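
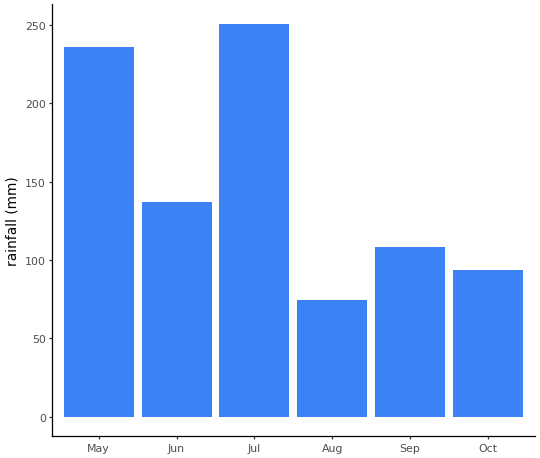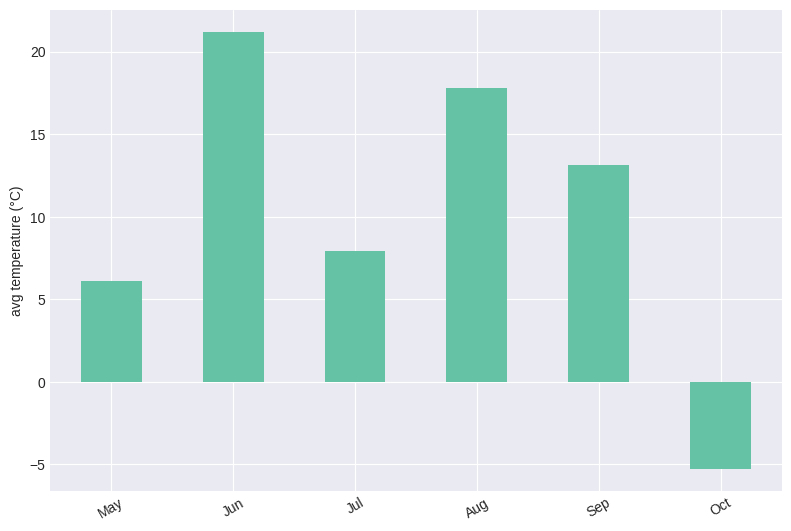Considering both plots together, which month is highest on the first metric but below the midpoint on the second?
Jul

Chart 2 median avg temperature (°C) ≈ 10; below-median months: May, Jul, Oct. Among those, Jul has the highest rainfall (mm) (≈ 250).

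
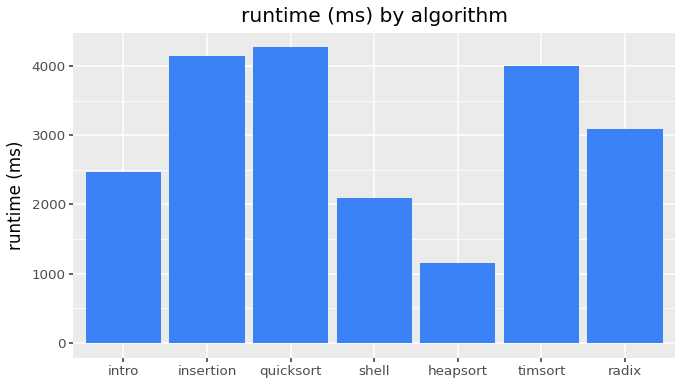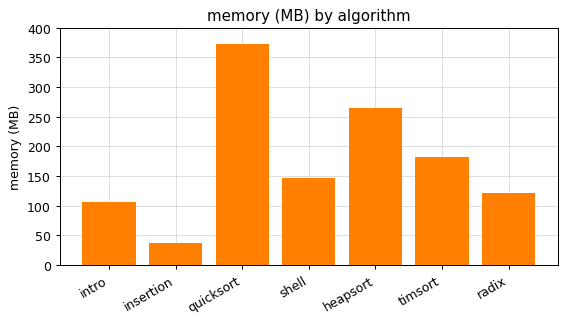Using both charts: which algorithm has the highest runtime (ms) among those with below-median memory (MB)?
Chart 2 median memory (MB) ≈ 150; below-median algorithms: intro, insertion, radix. Among those, insertion has the highest runtime (ms) (≈ 4000).

insertion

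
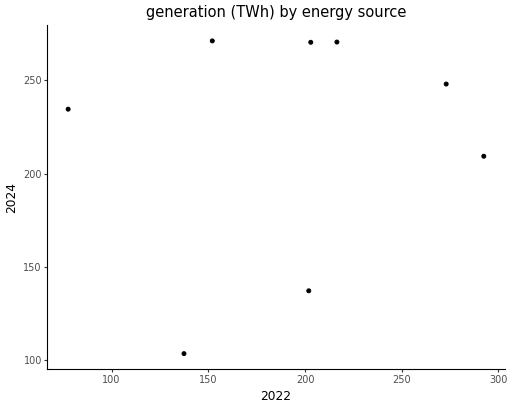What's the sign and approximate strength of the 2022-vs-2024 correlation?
no clear correlation

Points are roughly uncorrelated; weak (|r| ≈ 0.2).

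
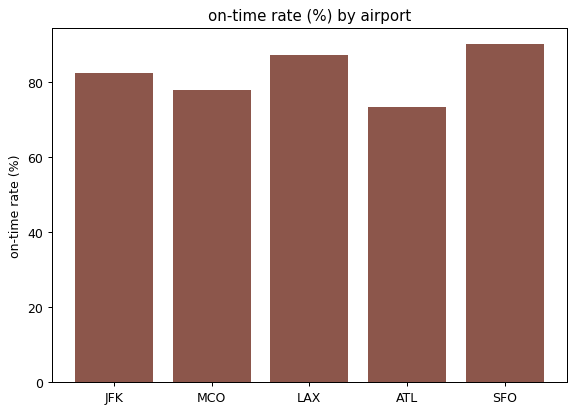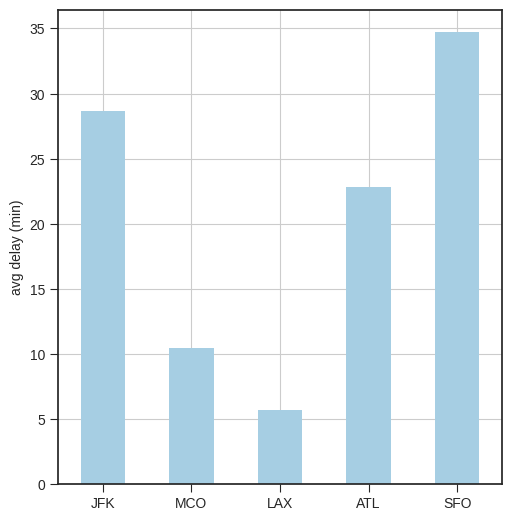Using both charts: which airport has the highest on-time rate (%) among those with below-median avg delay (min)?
Chart 2 median avg delay (min) ≈ 25; below-median airports: MCO, LAX. Among those, LAX has the highest on-time rate (%) (≈ 90).

LAX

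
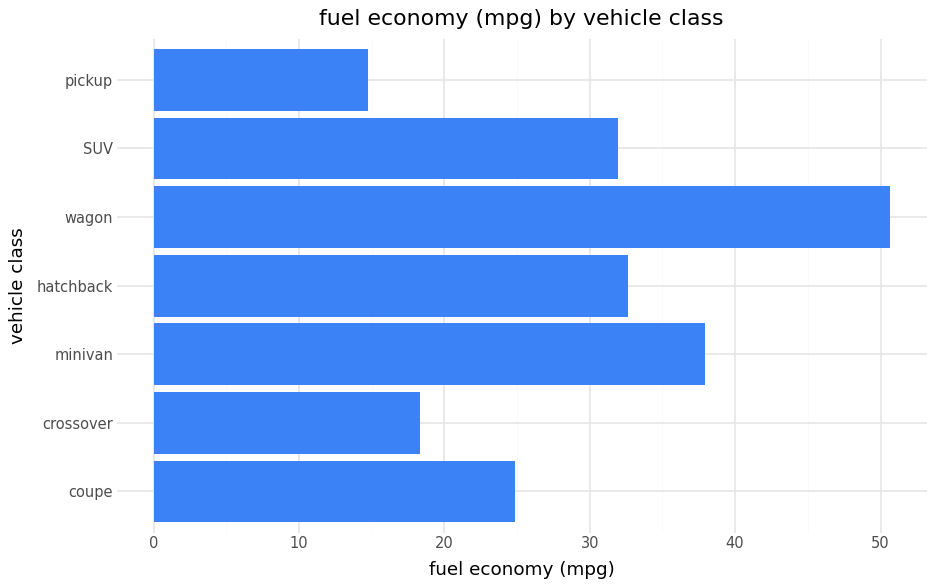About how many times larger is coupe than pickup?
coupe ≈ 25, pickup ≈ 15; 25/15 ≈ 1.67.

≈ 1.67×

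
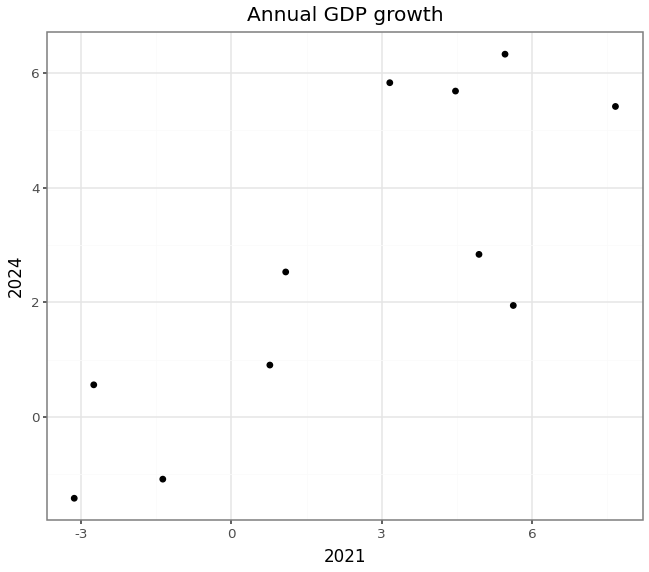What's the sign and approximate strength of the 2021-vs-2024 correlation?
Points are positively correlated; strong (|r| ≈ 0.8).

positive, strong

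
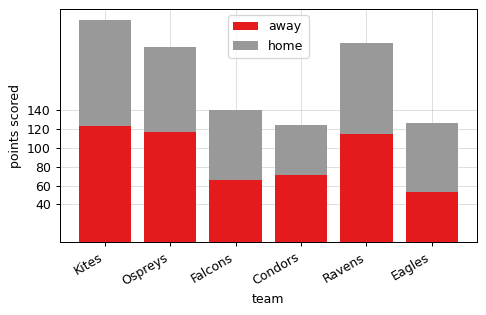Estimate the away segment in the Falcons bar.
≈ 60

away top ≈ 60, bottom ≈ 0; segment ≈ 60.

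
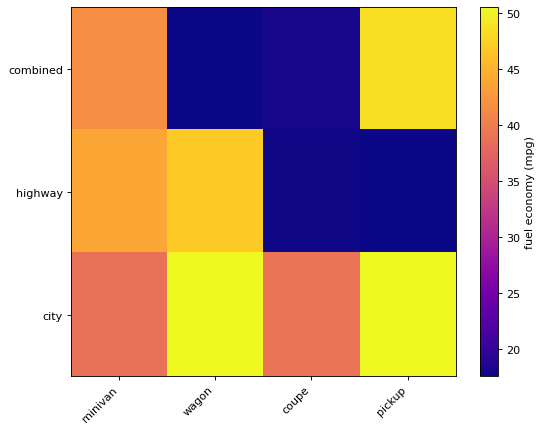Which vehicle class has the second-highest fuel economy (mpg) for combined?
Top 3 for combined: pickup ≈ 50, minivan ≈ 40, coupe ≈ 20.

minivan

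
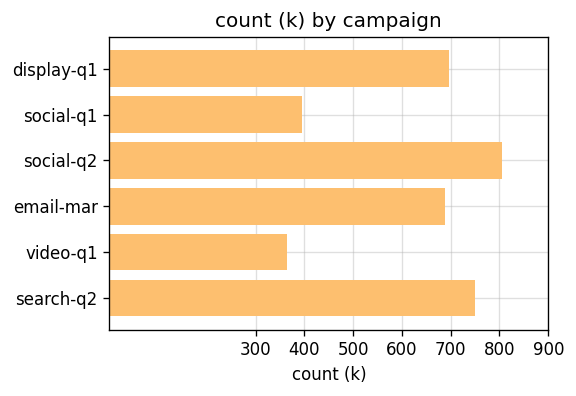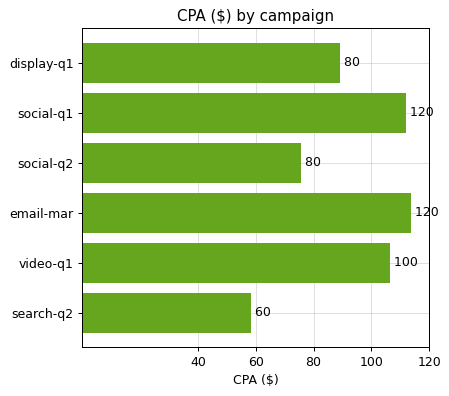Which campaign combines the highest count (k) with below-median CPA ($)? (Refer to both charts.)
social-q2

Chart 2 median CPA ($) ≈ 100; below-median campaigns: display-q1, social-q2, search-q2. Among those, social-q2 has the highest count (k) (≈ 800).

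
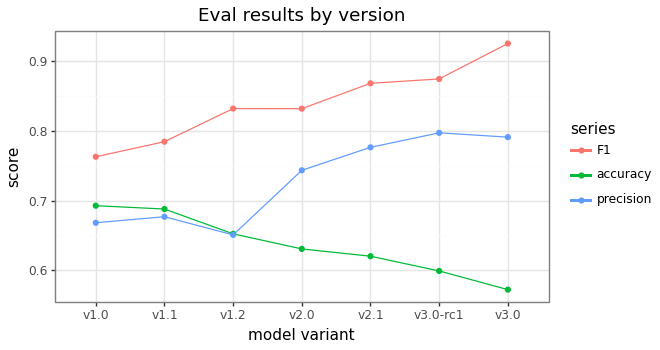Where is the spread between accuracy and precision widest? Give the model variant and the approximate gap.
v3.0: accuracy ≈ 0.55, precision ≈ 0.80 → gap ≈ 0.25. Next-largest (v3.0-rc1) is only ≈ 0.20.

v3.0, ≈ 0.25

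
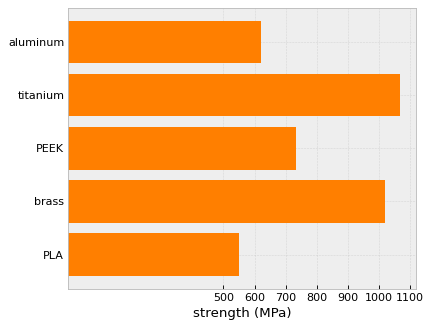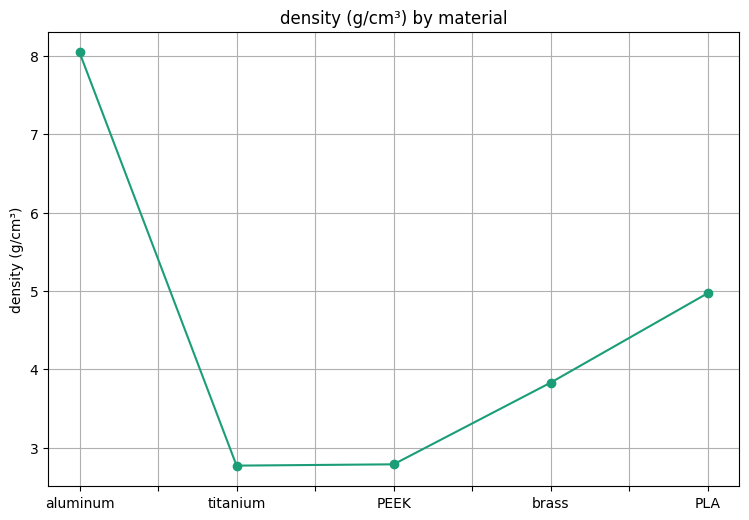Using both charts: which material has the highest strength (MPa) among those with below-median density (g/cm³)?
titanium

Chart 2 median density (g/cm³) ≈ 4; below-median materials: titanium, PEEK. Among those, titanium has the highest strength (MPa) (≈ 1100).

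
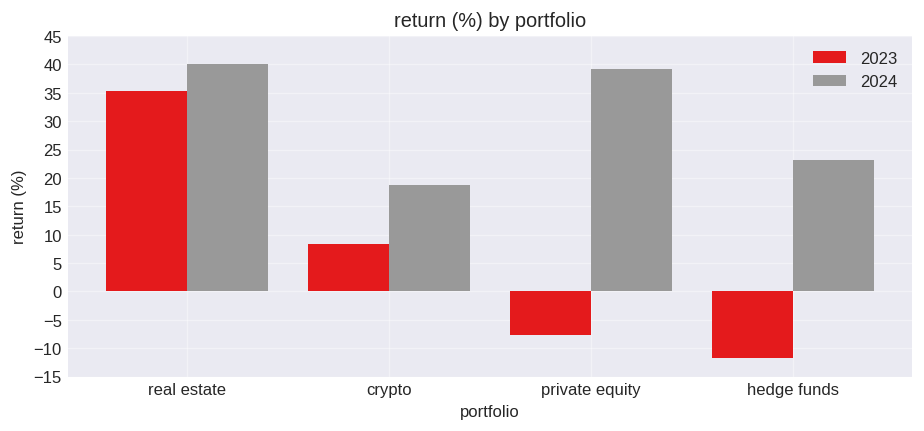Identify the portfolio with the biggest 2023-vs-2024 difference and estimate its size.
private equity, ≈ 50 %

private equity: 2023 ≈ -10, 2024 ≈ 40 → gap ≈ 50. Next-largest (hedge funds) is only ≈ 35.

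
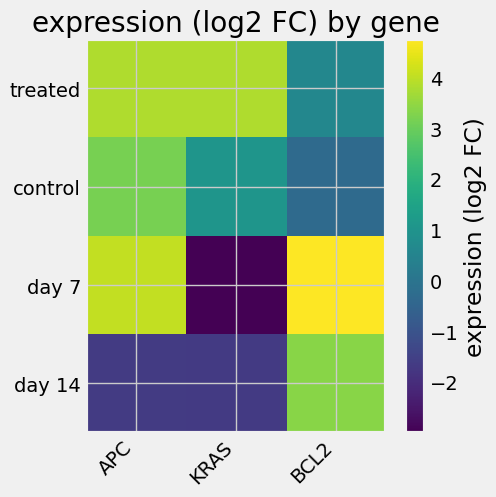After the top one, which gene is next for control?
KRAS

Top 3 for control: APC ≈ 3, KRAS ≈ 1, BCL2 ≈ 0.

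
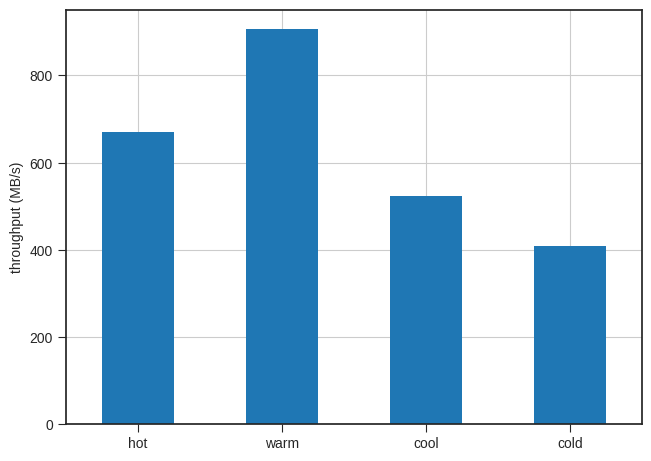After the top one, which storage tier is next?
hot

Top 3: warm ≈ 900, hot ≈ 700, cool ≈ 500.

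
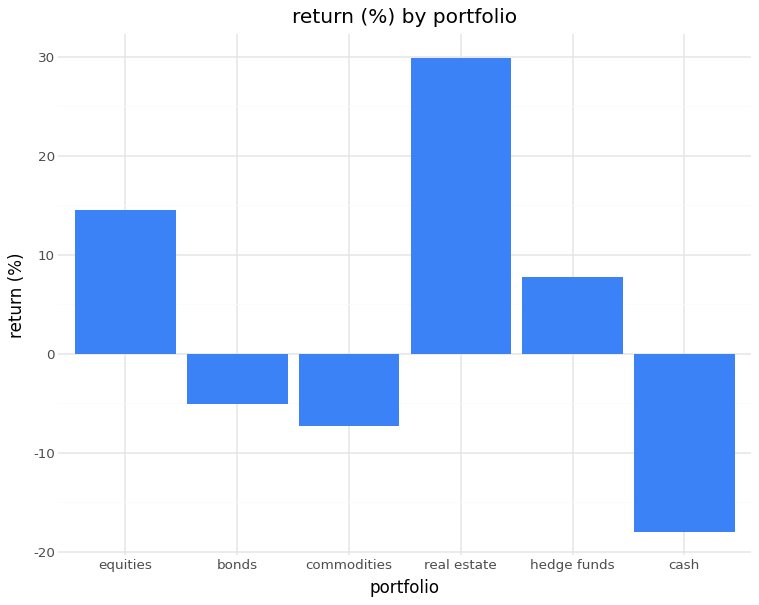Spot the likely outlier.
real estate ≈ 30; the rest sit between ≈ -20 and ≈ 15.

real estate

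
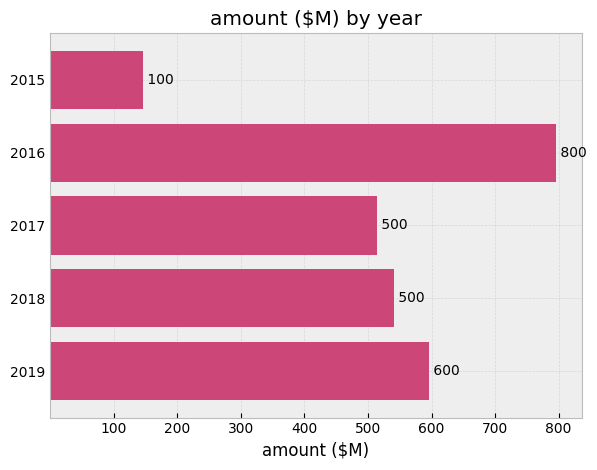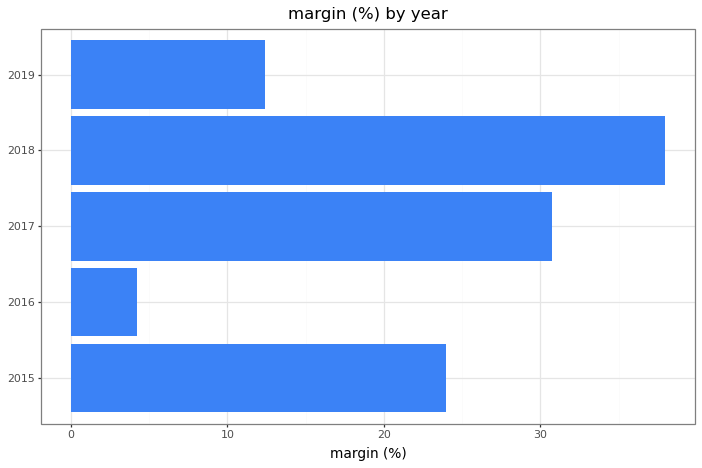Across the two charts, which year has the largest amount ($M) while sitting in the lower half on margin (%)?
Chart 2 median margin (%) ≈ 25; below-median years: 2016, 2019. Among those, 2016 has the highest amount ($M) (≈ 800).

2016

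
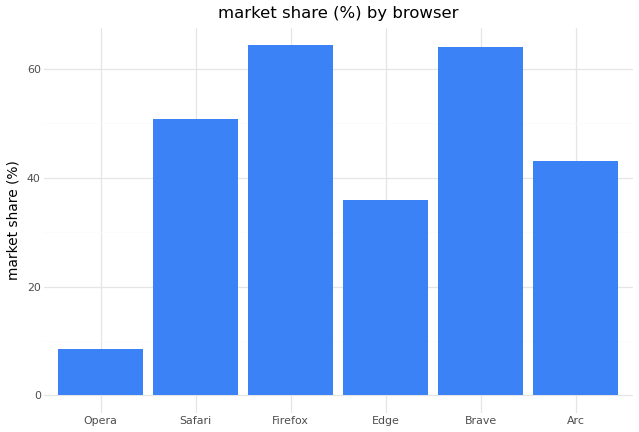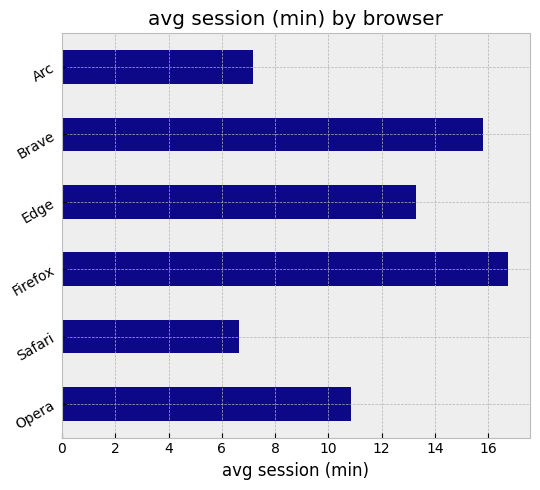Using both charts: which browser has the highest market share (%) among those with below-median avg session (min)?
Chart 2 median avg session (min) ≈ 12; below-median browsers: Opera, Safari, Arc. Among those, Safari has the highest market share (%) (≈ 50).

Safari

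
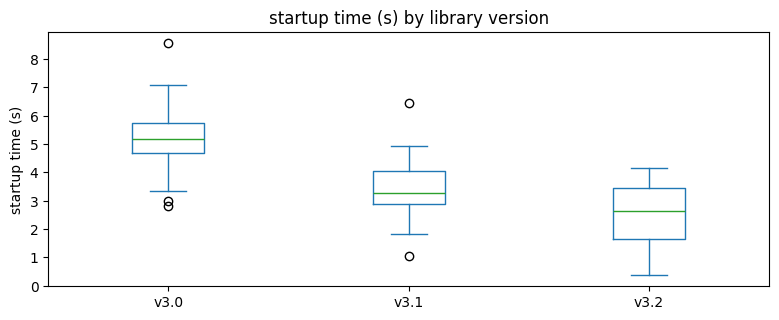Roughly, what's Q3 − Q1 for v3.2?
≈ 2.0

Q3 ≈ 3.5, Q1 ≈ 1.5; IQR ≈ 2.0.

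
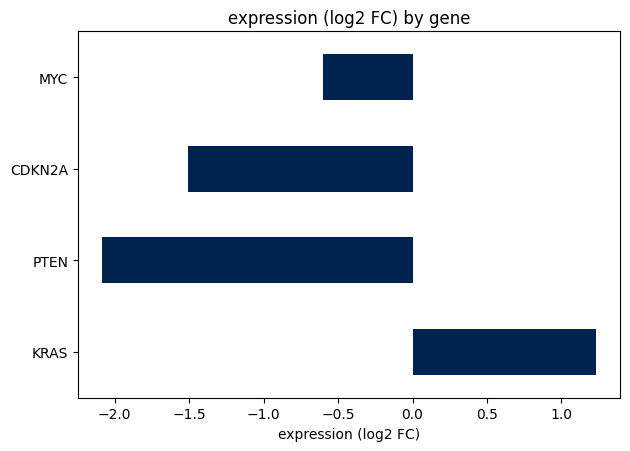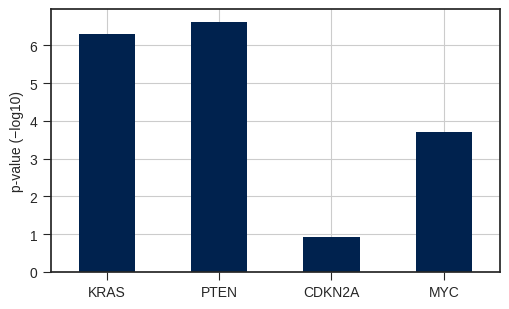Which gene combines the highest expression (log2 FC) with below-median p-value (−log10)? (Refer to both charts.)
MYC

Chart 2 median p-value (−log10) ≈ 5; below-median genes: CDKN2A, MYC. Among those, MYC has the highest expression (log2 FC) (≈ -0.6).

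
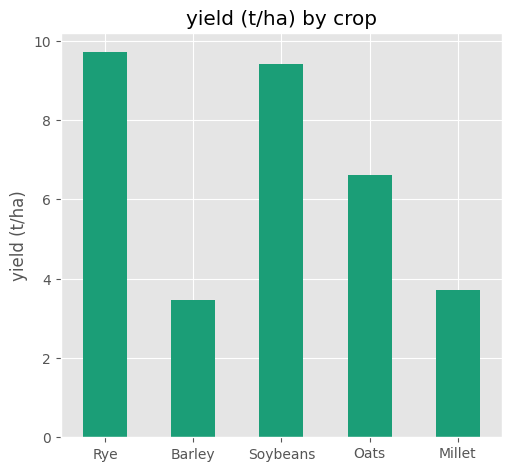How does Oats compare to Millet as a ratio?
Oats ≈ 7, Millet ≈ 4; 7/4 ≈ 1.75.

≈ 1.75×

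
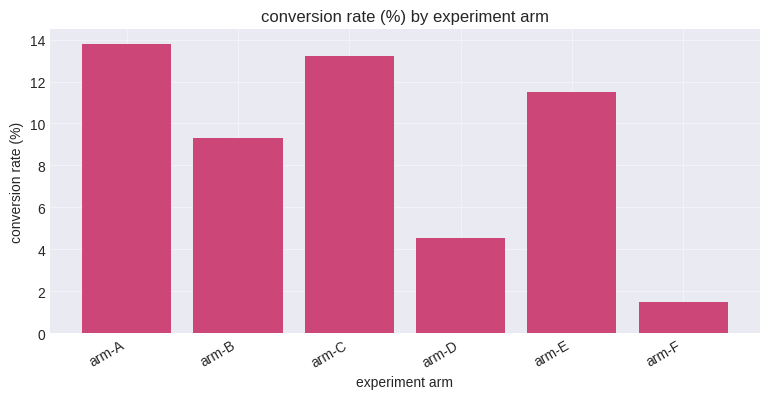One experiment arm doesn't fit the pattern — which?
arm-F ≈ 2; the rest sit between ≈ 4 and ≈ 14.

arm-F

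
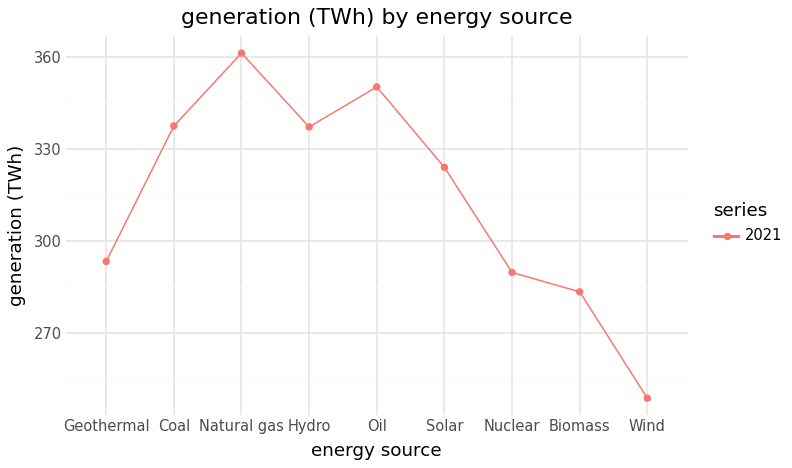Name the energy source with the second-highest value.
Oil

Top 3: Natural gas ≈ 360, Oil ≈ 350, Coal ≈ 340.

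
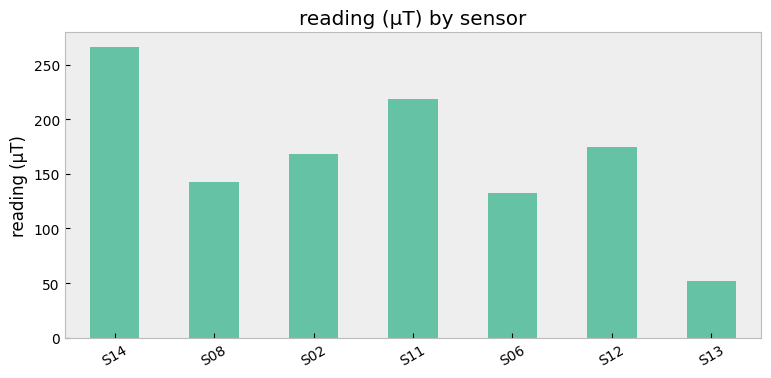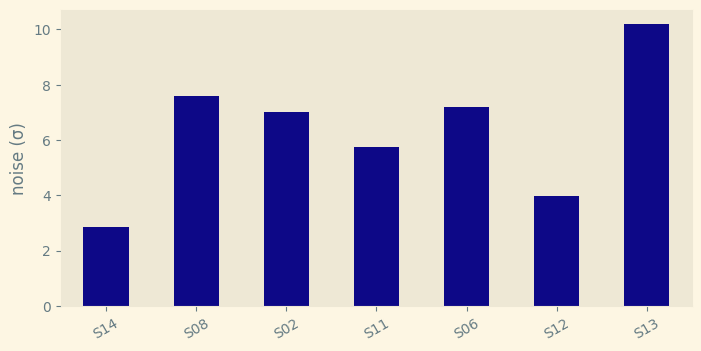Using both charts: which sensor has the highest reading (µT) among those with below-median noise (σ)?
S14

Chart 2 median noise (σ) ≈ 7; below-median sensors: S14, S11, S12. Among those, S14 has the highest reading (µT) (≈ 275).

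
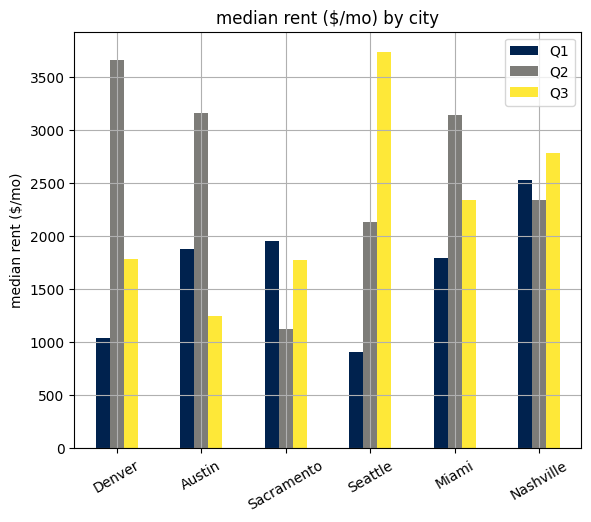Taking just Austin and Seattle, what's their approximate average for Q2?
≈ 2500

(3000 + 2000) / 2 ≈ 2500.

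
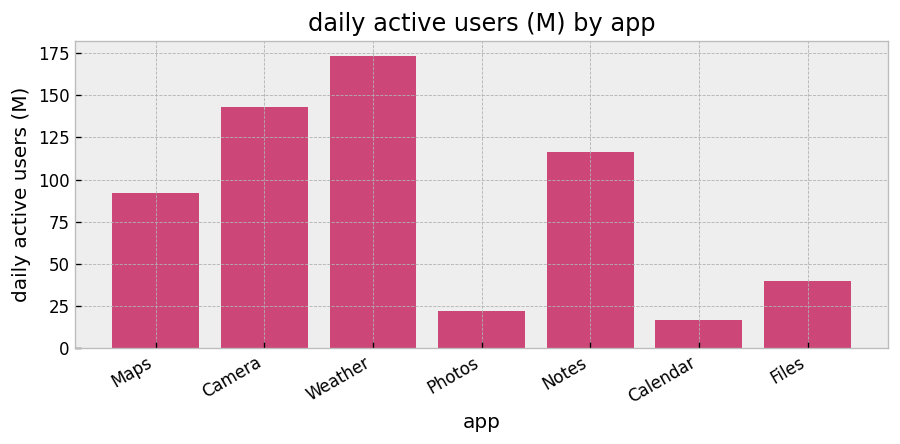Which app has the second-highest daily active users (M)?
Top 3: Weather ≈ 180, Camera ≈ 140, Notes ≈ 120.

Camera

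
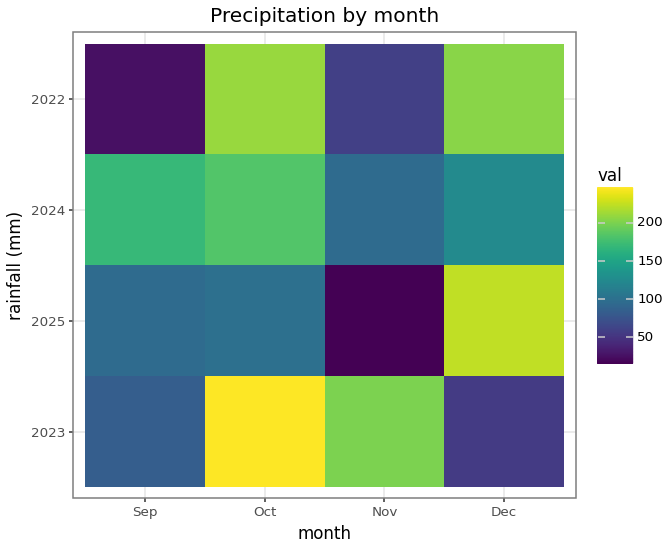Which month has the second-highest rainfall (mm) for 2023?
Top 3 for 2023: Oct ≈ 240, Nov ≈ 200, Sep ≈ 80.

Nov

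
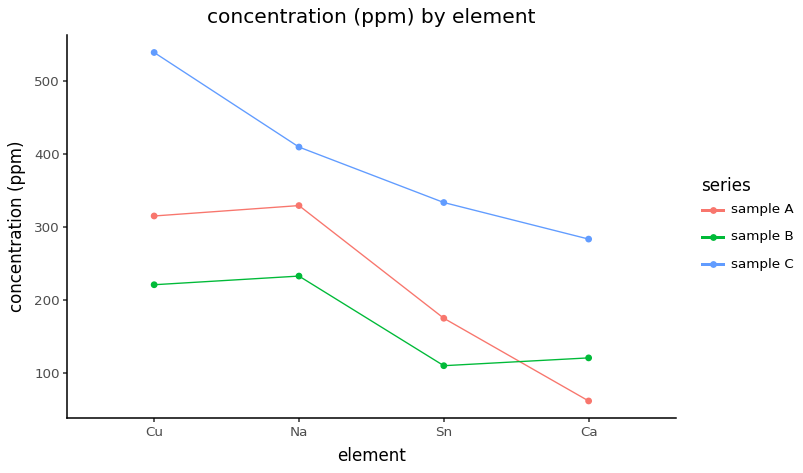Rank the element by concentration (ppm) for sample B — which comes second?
Top 3 for sample B: Na ≈ 250, Cu ≈ 200, Ca ≈ 100.

Cu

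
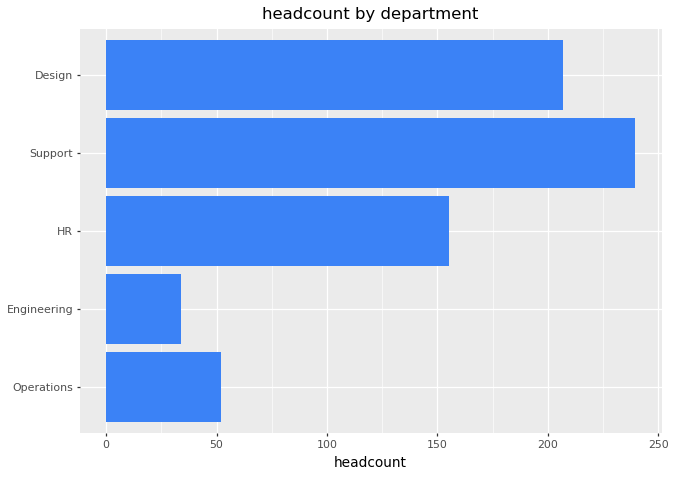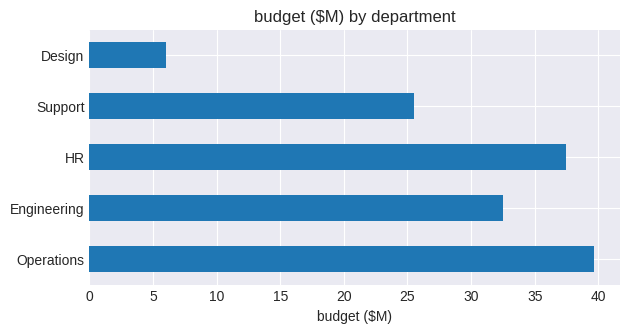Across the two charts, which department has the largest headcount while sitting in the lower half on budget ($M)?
Chart 2 median budget ($M) ≈ 35; below-median departments: Support, Design. Among those, Support has the highest headcount (≈ 250).

Support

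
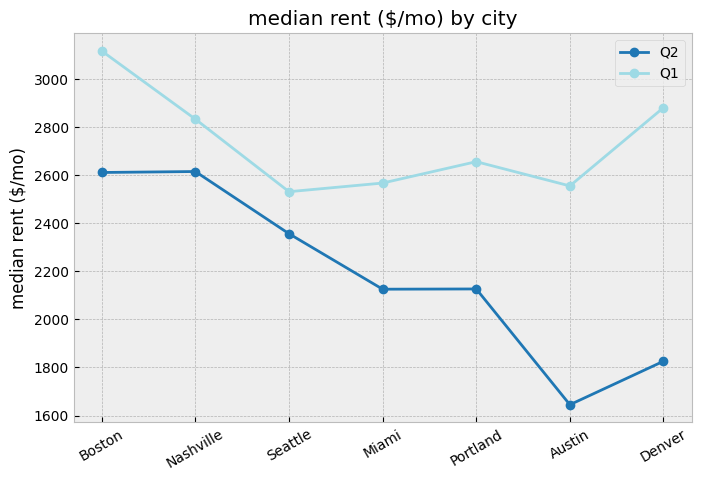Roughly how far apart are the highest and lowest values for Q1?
≈ 600

Max Boston ≈ 3200, min Seattle ≈ 2600; range ≈ 600.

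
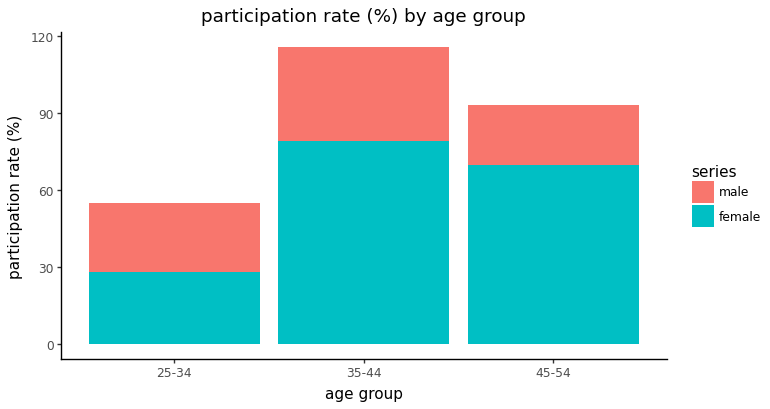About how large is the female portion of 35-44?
≈ 80

female top ≈ 80, bottom ≈ 0; segment ≈ 80.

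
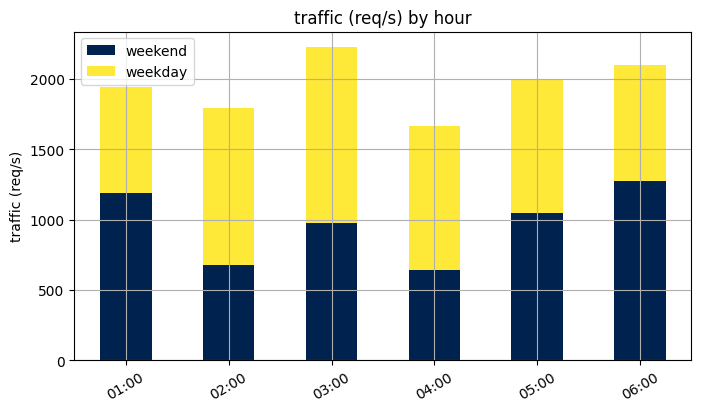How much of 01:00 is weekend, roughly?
≈ 1200

weekend top ≈ 1200, bottom ≈ 0; segment ≈ 1200.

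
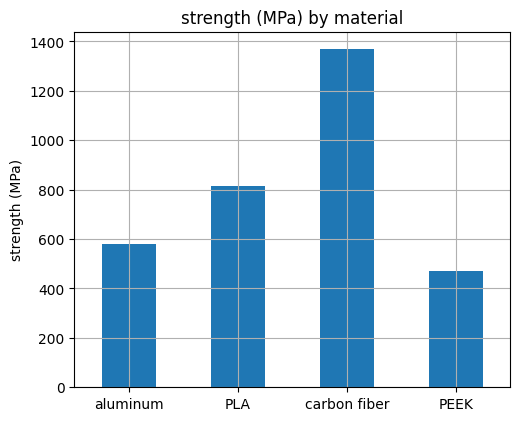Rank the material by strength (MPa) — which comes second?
Top 3: carbon fiber ≈ 1400, PLA ≈ 800, aluminum ≈ 600.

PLA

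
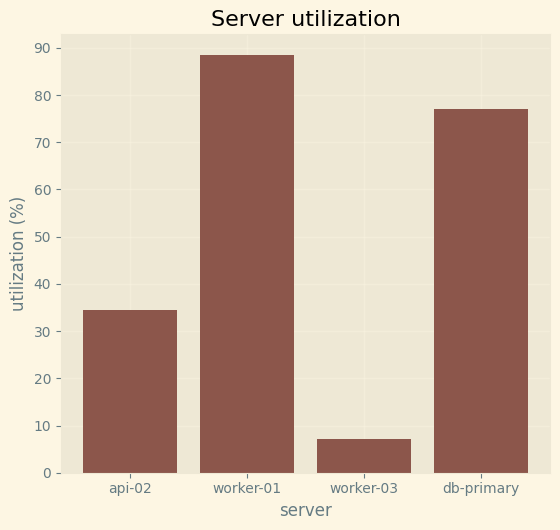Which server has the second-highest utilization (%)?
Top 3: worker-01 ≈ 90, db-primary ≈ 80, api-02 ≈ 30.

db-primary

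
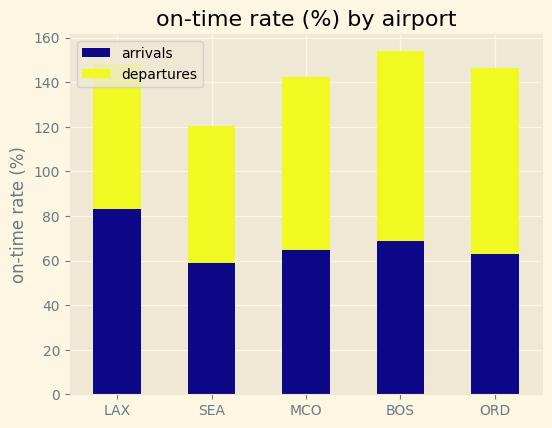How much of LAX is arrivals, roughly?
≈ 80

arrivals top ≈ 80, bottom ≈ 0; segment ≈ 80.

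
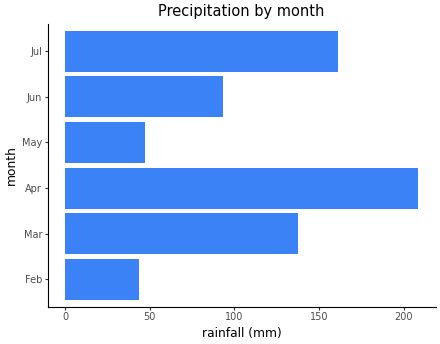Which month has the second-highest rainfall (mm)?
Jul

Top 3: Apr ≈ 200, Jul ≈ 160, Mar ≈ 140.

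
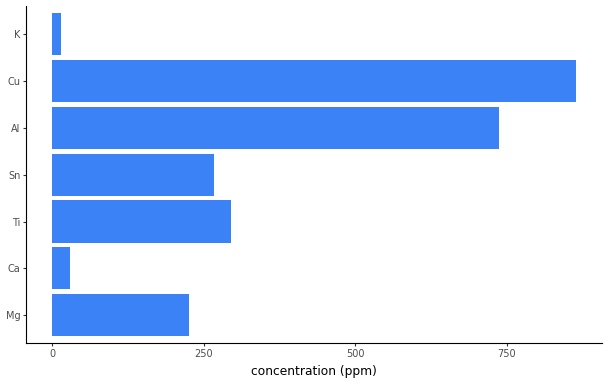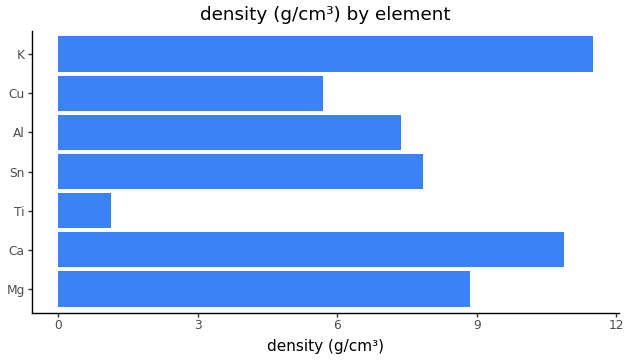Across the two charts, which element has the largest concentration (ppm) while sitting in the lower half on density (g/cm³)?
Cu

Chart 2 median density (g/cm³) ≈ 8; below-median elements: Ti, Al, Cu. Among those, Cu has the highest concentration (ppm) (≈ 900).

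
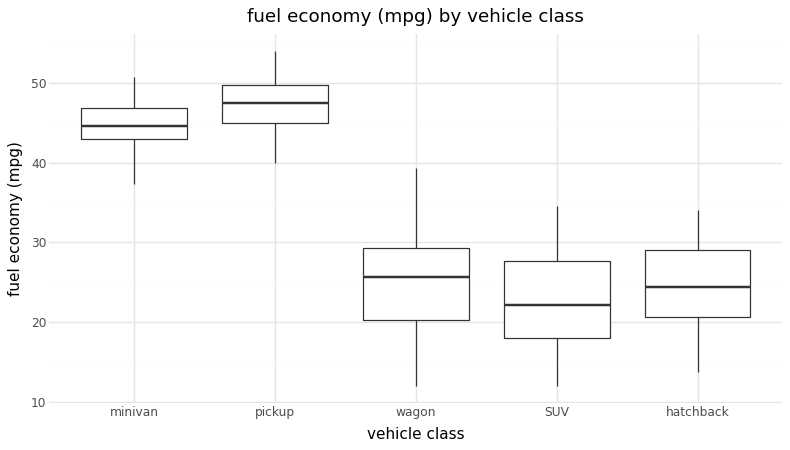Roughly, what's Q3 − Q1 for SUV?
≈ 10

Q3 ≈ 30, Q1 ≈ 20; IQR ≈ 10.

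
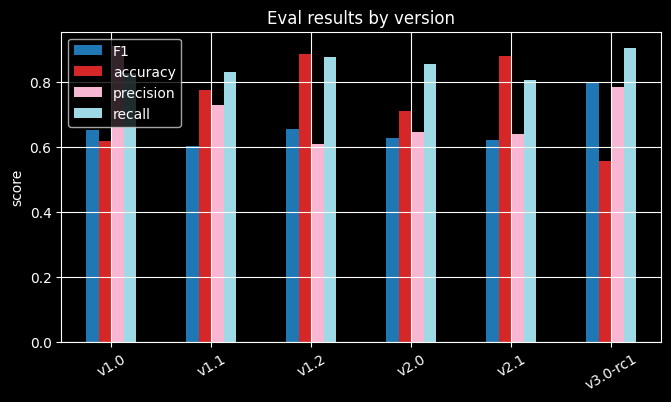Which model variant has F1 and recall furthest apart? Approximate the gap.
v2.0, ≈ 0.3

v2.0: F1 ≈ 0.6, recall ≈ 0.9 → gap ≈ 0.3. Next-largest (v1.1) is only ≈ 0.2.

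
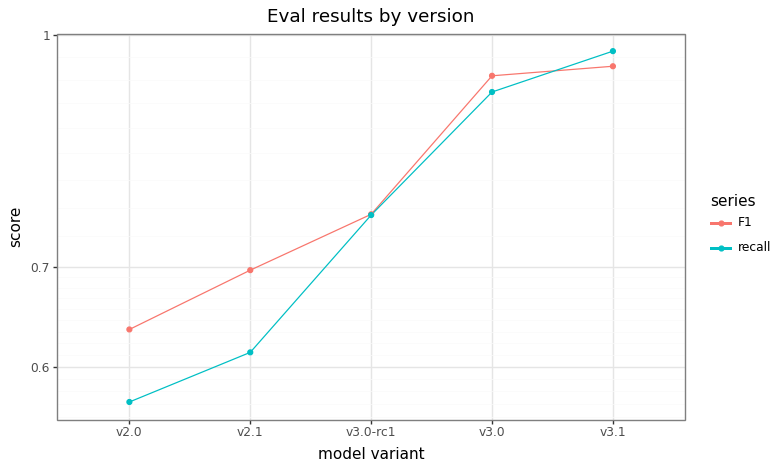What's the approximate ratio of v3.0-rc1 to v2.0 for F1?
≈ 1.15×

v3.0-rc1 ≈ 0.75, v2.0 ≈ 0.65; 0.75/0.65 ≈ 1.15.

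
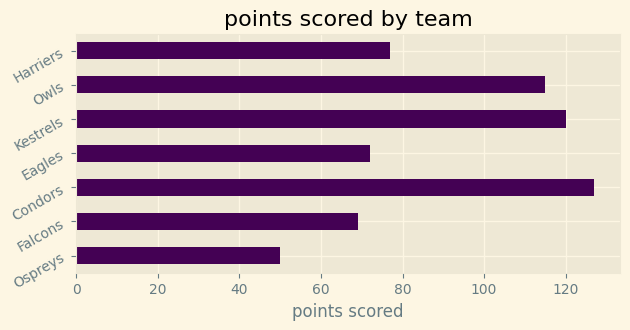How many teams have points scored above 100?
3

Above 100: Condors, Kestrels, Owls.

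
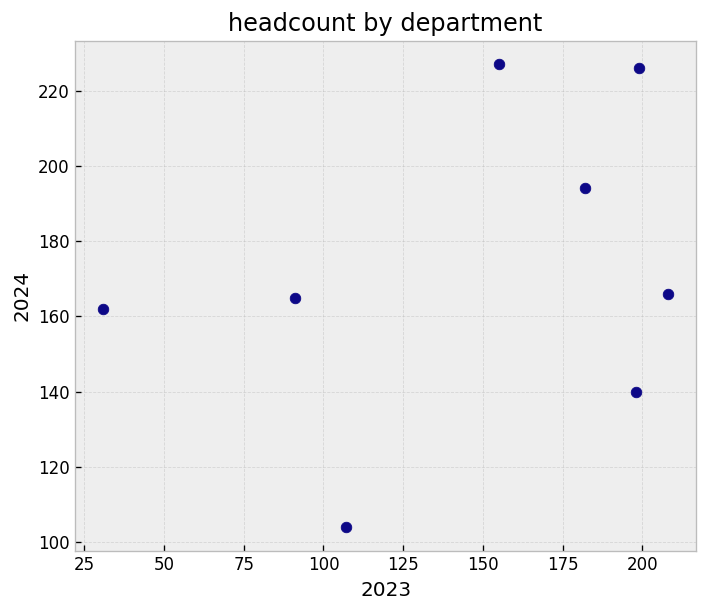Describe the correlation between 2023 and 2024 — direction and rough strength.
Points are positively correlated; weak (|r| ≈ 0.3).

positive, weak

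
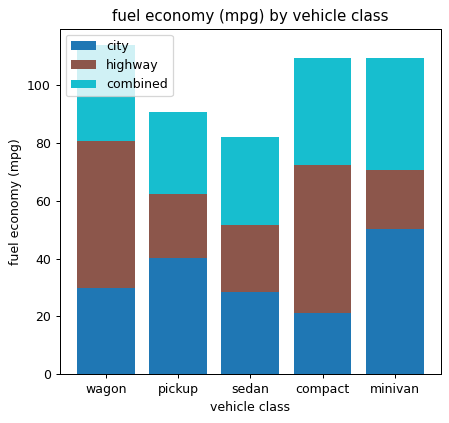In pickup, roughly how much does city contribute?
≈ 40

city top ≈ 40, bottom ≈ 0; segment ≈ 40.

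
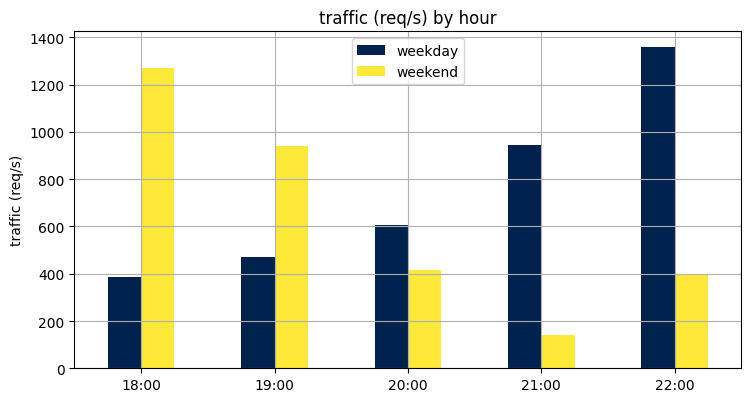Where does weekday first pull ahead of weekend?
19:00: weekday ≈ 400 vs weekend ≈ 1000 (not yet); 20:00: weekday ≈ 600 vs weekend ≈ 400 (first crossover).

20:00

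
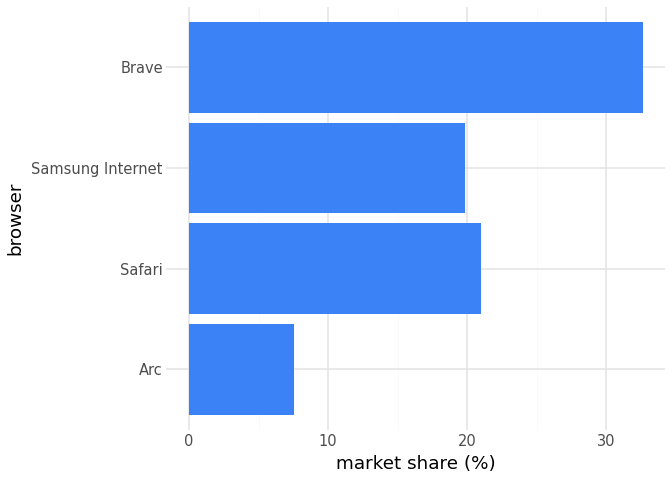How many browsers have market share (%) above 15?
Above 15: Safari, Samsung Internet, Brave.

3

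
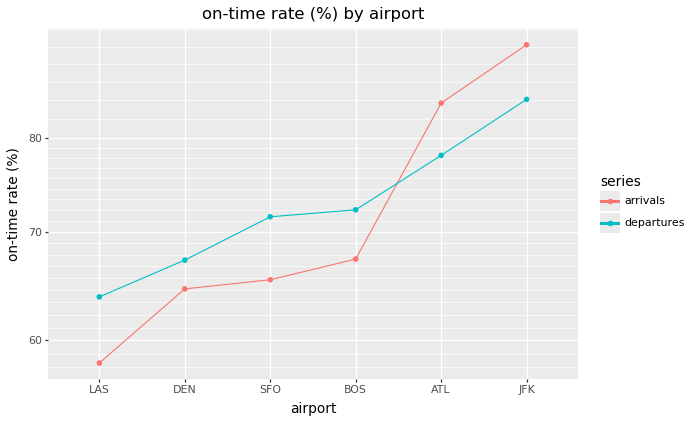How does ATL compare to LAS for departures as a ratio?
ATL ≈ 80, LAS ≈ 65; 80/65 ≈ 1.23.

≈ 1.23×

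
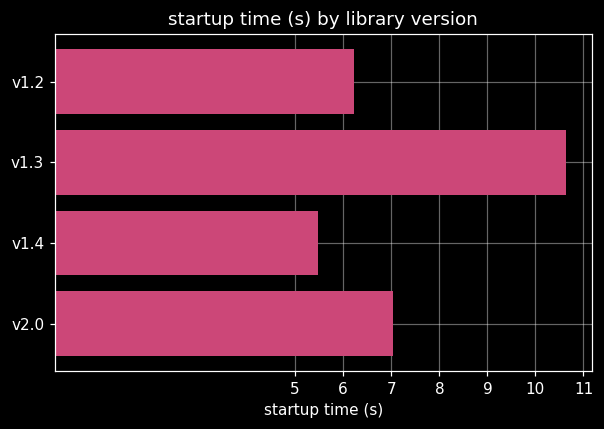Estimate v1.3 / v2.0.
≈ 1.57×

v1.3 ≈ 11, v2.0 ≈ 7; 11/7 ≈ 1.57.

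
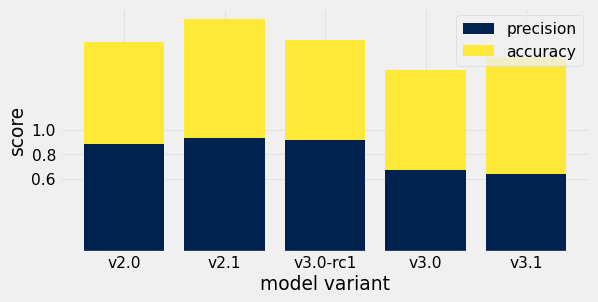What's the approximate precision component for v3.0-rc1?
≈ 1.0

precision top ≈ 1.0, bottom ≈ 0.0; segment ≈ 1.0.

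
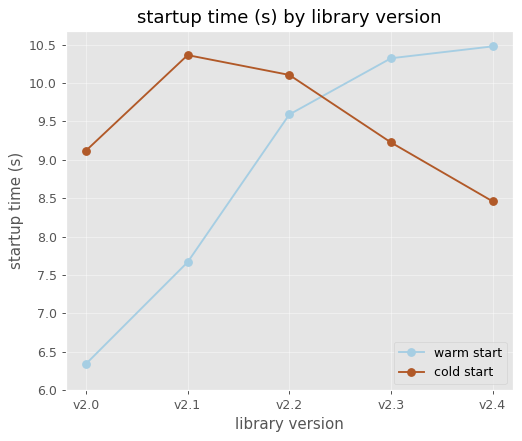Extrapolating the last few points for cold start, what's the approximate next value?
≈ 7.75

Last three: 10.0, 9.0, 8.5 → slope ≈ -0.75/step → next ≈ 7.75.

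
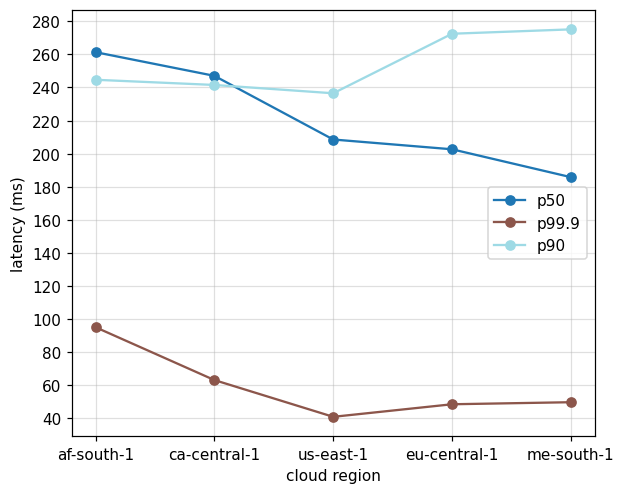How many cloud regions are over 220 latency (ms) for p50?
Above 220: af-south-1, ca-central-1.

2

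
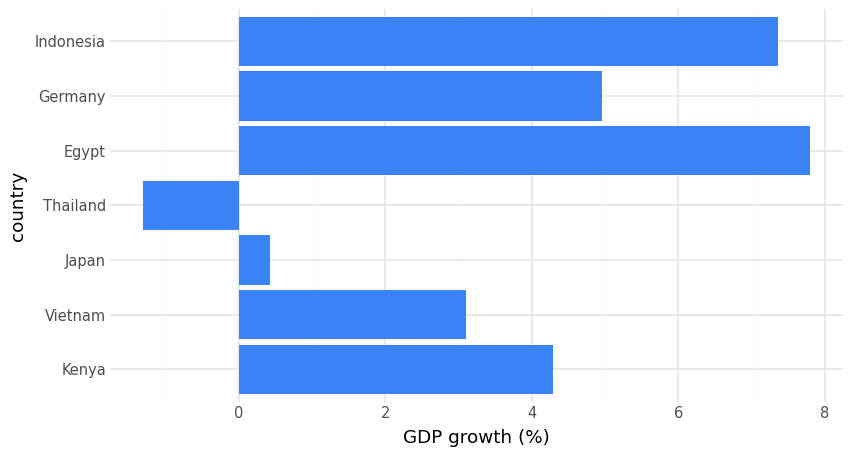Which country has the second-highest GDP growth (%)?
Top 3: Egypt ≈ 8, Indonesia ≈ 7, Germany ≈ 5.

Indonesia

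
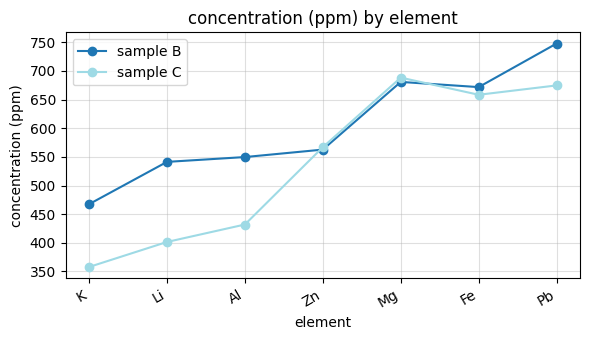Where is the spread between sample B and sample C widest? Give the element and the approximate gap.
Li: sample B ≈ 550, sample C ≈ 400 → gap ≈ 150. Next-largest (Al) is only ≈ 100.

Li, ≈ 150 ppm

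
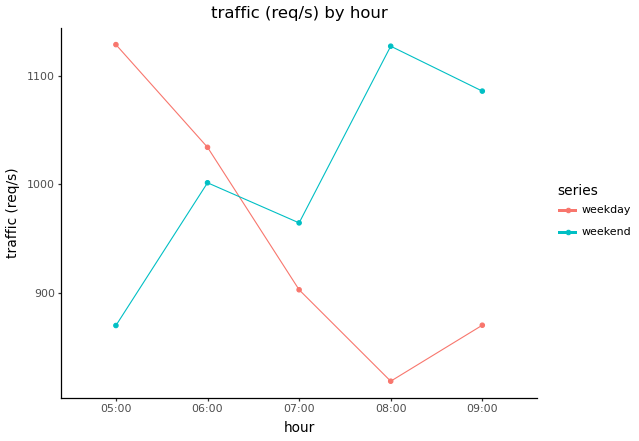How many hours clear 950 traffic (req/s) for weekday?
Above 950: 05:00, 06:00.

2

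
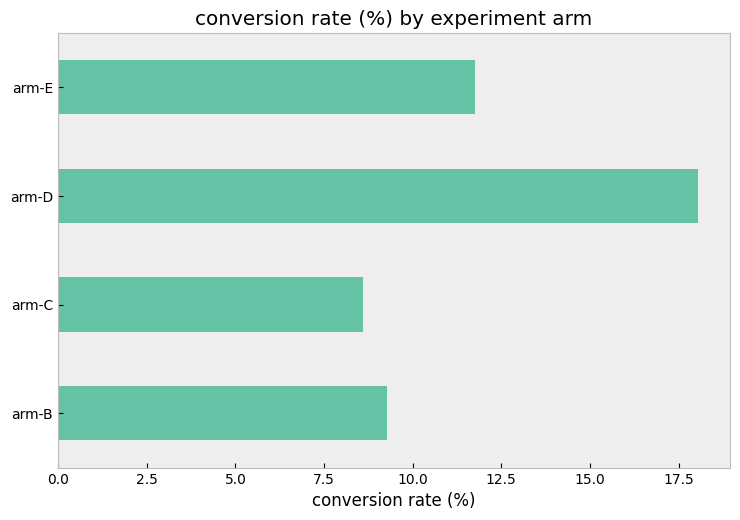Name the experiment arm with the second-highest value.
arm-E

Top 3: arm-D ≈ 18, arm-E ≈ 12, arm-B ≈ 10.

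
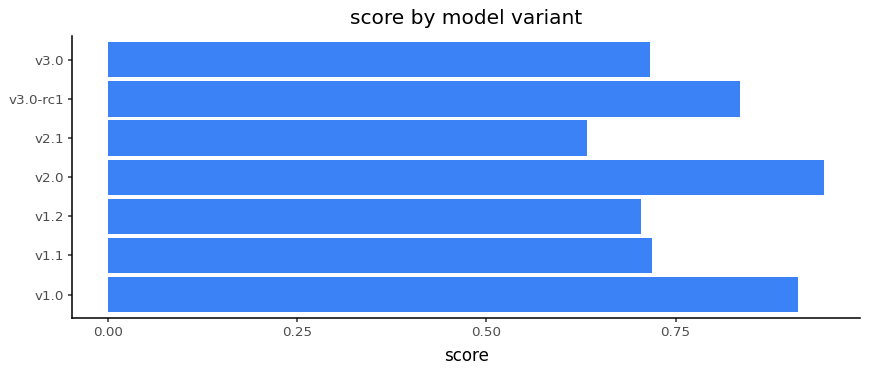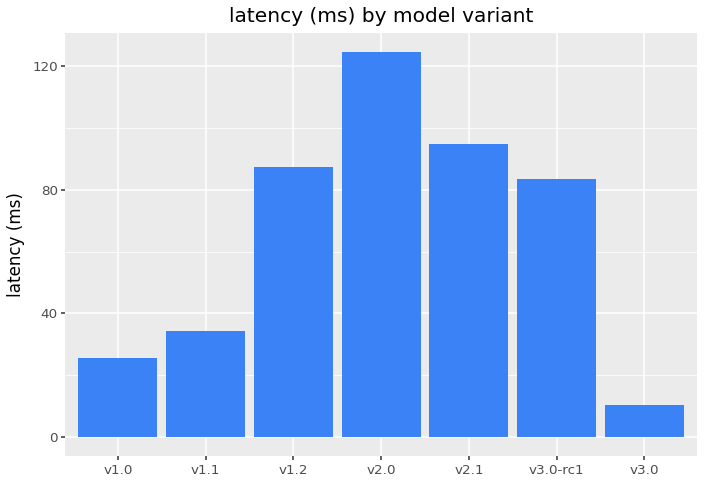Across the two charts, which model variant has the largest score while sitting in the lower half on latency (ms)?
Chart 2 median latency (ms) ≈ 80; below-median model variants: v1.0, v1.1, v3.0. Among those, v1.0 has the highest score (≈ 0.9).

v1.0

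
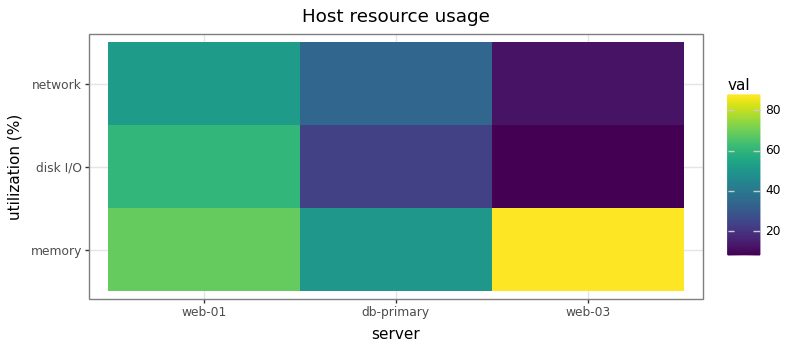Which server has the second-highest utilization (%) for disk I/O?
db-primary

Top 3 for disk I/O: web-01 ≈ 60, db-primary ≈ 20, web-03 ≈ 10.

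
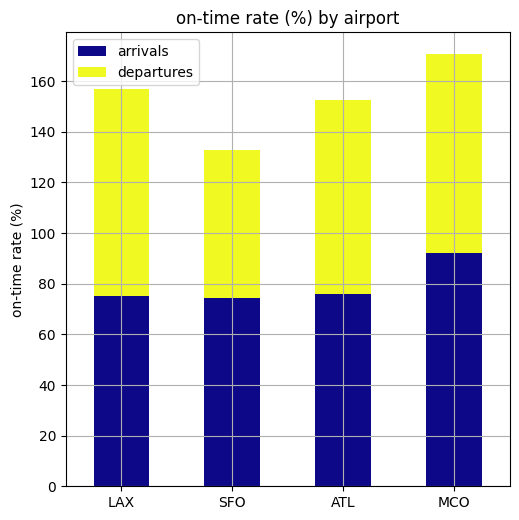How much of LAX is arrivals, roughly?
arrivals top ≈ 80, bottom ≈ 0; segment ≈ 80.

≈ 80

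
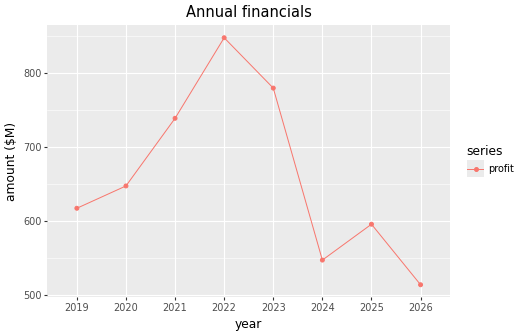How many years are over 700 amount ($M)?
Above 700: 2021, 2022, 2023.

3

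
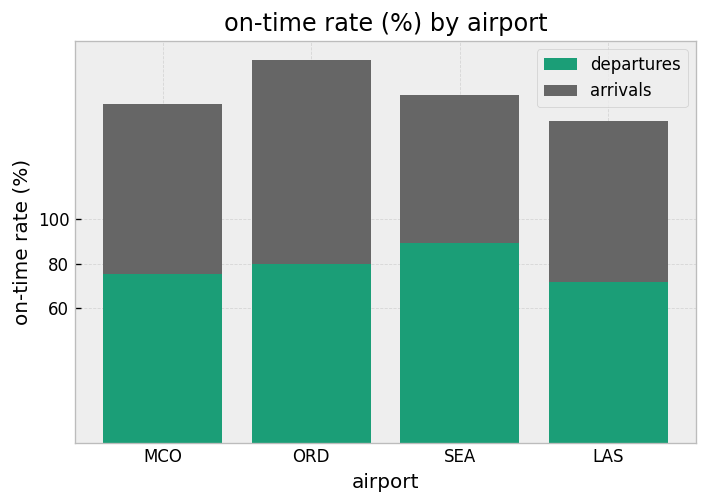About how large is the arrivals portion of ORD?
arrivals top ≈ 180, bottom ≈ 80; segment ≈ 100.

≈ 100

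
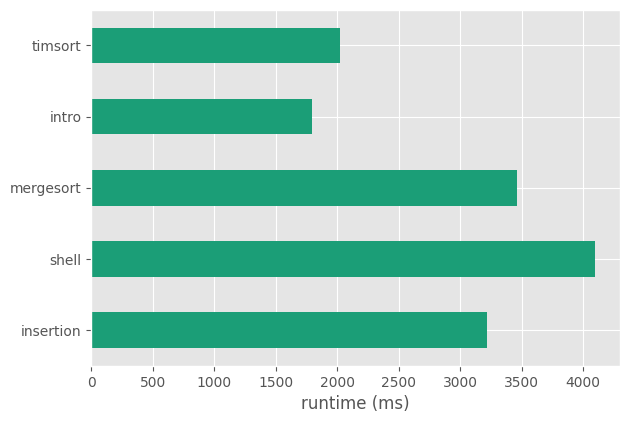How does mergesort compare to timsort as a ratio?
≈ 1.75×

mergesort ≈ 3500, timsort ≈ 2000; 3500/2000 ≈ 1.75.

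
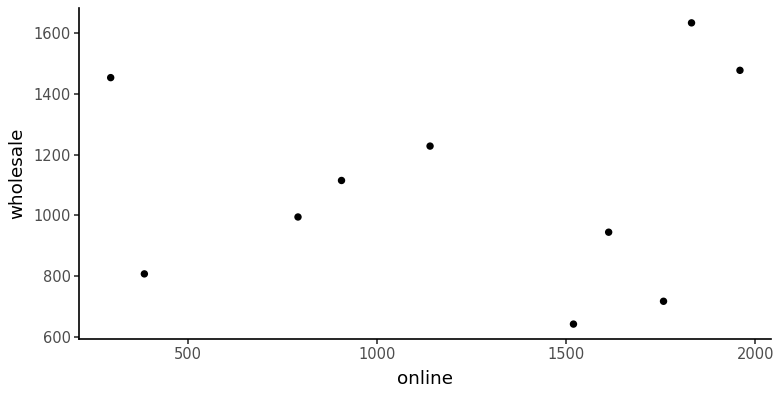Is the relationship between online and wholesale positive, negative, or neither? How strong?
Points are roughly uncorrelated; weak (|r| ≈ 0.1).

no clear correlation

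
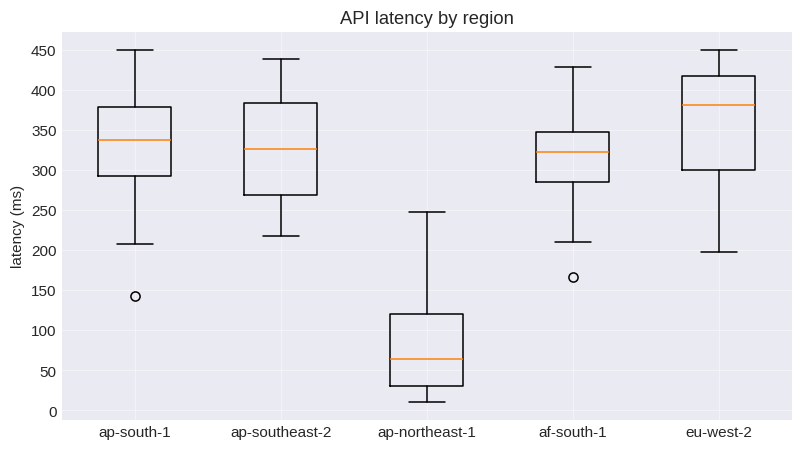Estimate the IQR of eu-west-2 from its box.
≈ 100

Q3 ≈ 400, Q1 ≈ 300; IQR ≈ 100.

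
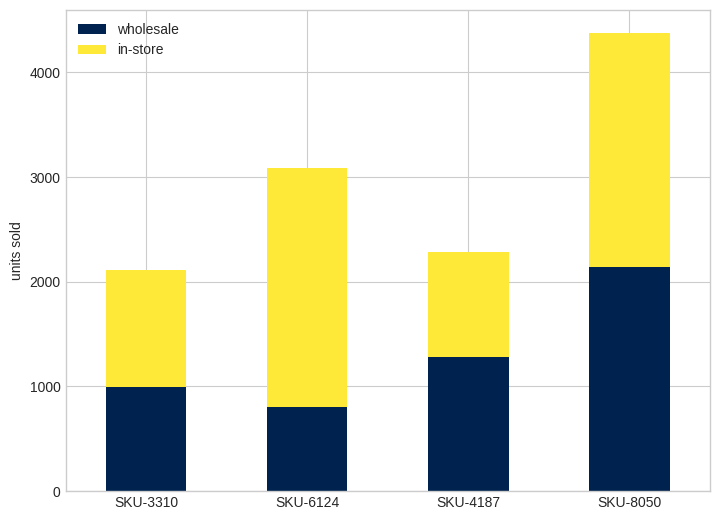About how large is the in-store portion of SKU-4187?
≈ 1000

in-store top ≈ 2500, bottom ≈ 1500; segment ≈ 1000.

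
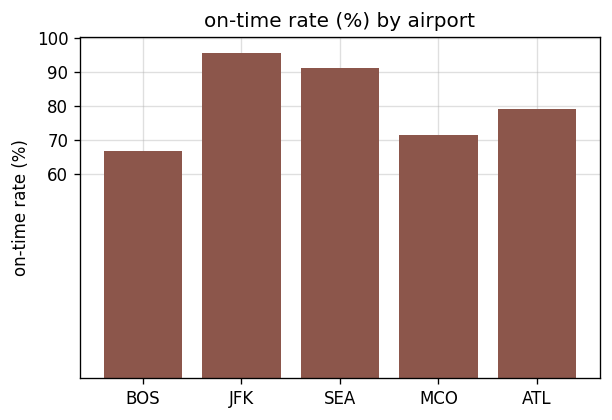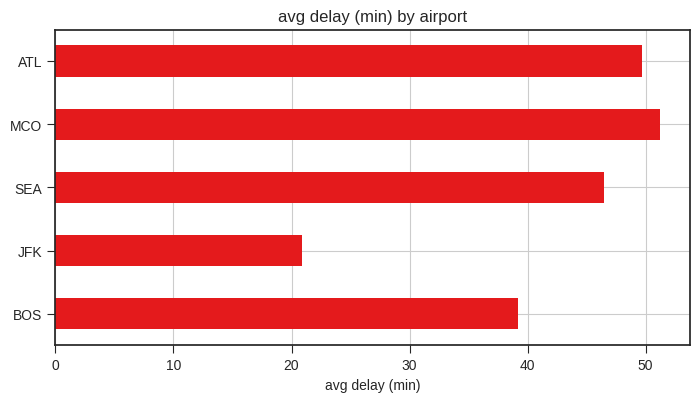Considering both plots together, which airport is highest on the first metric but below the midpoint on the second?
JFK

Chart 2 median avg delay (min) ≈ 45; below-median airports: BOS, JFK. Among those, JFK has the highest on-time rate (%) (≈ 100).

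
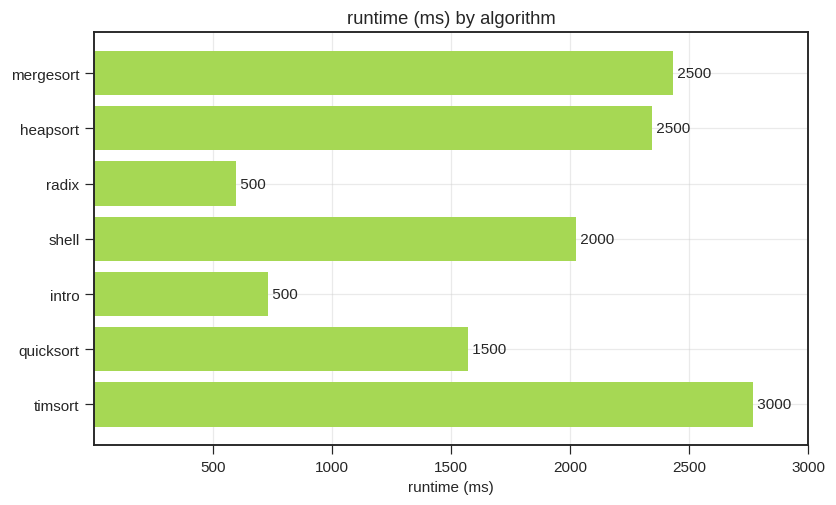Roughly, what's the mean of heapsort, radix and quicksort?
(2500 + 500 + 1500) / 3 ≈ 1500.

≈ 1500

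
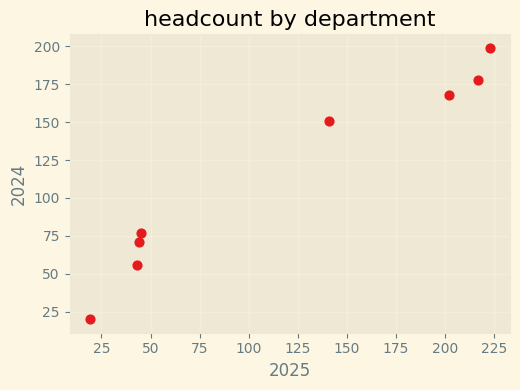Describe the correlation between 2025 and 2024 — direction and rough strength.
positive, strong

Points are positively correlated; strong (|r| ≈ 1.0).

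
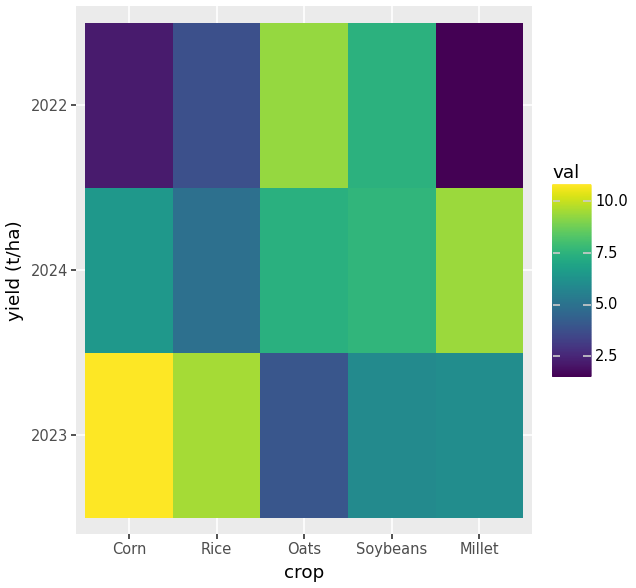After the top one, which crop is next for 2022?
Top 3 for 2022: Oats ≈ 9, Soybeans ≈ 7, Rice ≈ 4.

Soybeans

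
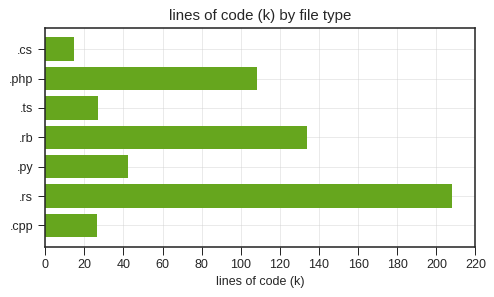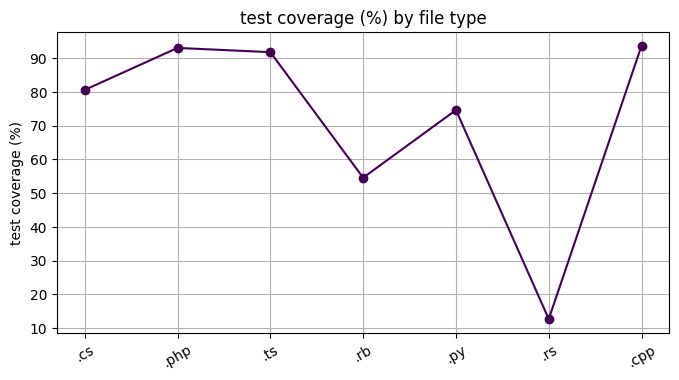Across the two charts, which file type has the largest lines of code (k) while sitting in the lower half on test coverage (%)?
.rs

Chart 2 median test coverage (%) ≈ 80; below-median file types: .rb, .py, .rs. Among those, .rs has the highest lines of code (k) (≈ 200).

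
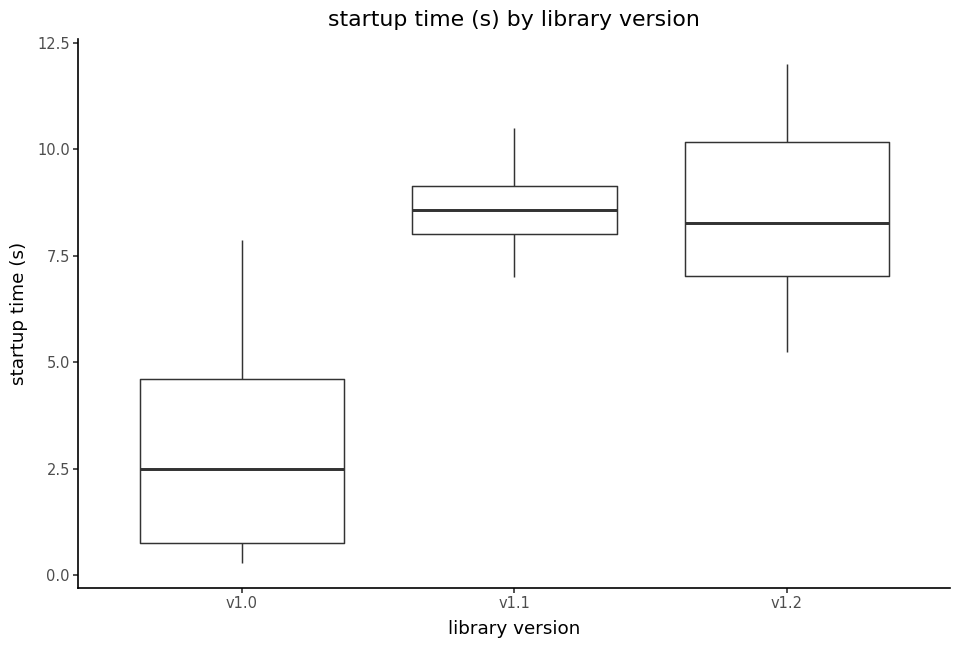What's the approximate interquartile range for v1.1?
Q3 ≈ 9.0, Q1 ≈ 8.0; IQR ≈ 1.0.

≈ 1.0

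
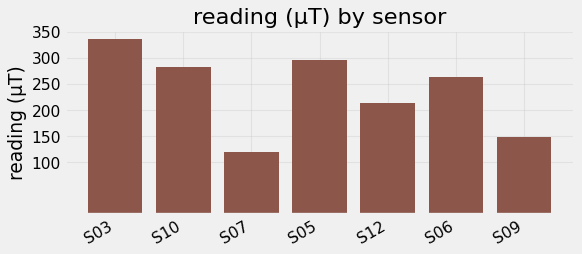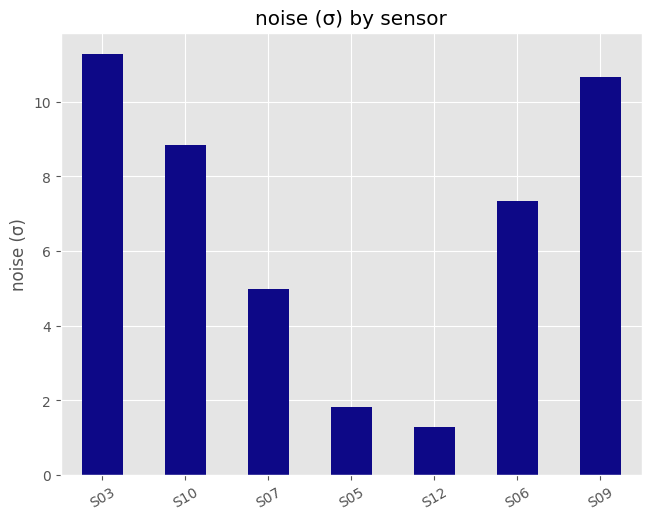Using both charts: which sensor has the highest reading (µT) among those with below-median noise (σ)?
S05

Chart 2 median noise (σ) ≈ 8; below-median sensors: S07, S05, S12. Among those, S05 has the highest reading (µT) (≈ 300).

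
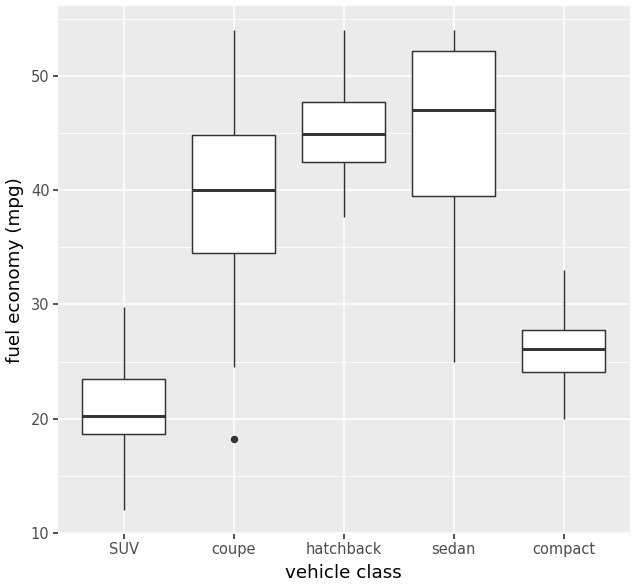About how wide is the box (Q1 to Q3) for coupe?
≈ 10

Q3 ≈ 45, Q1 ≈ 35; IQR ≈ 10.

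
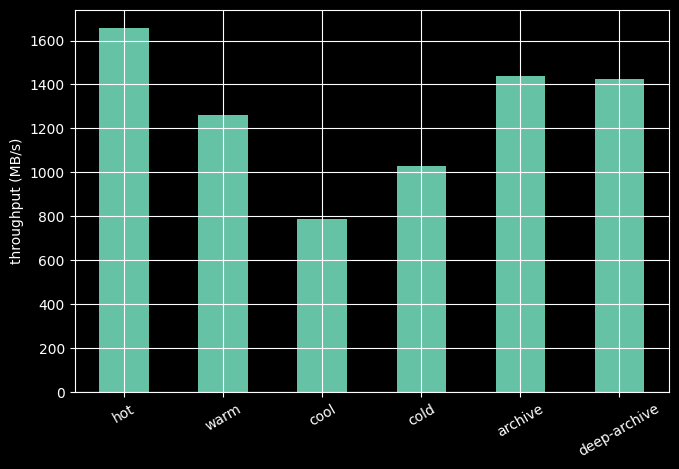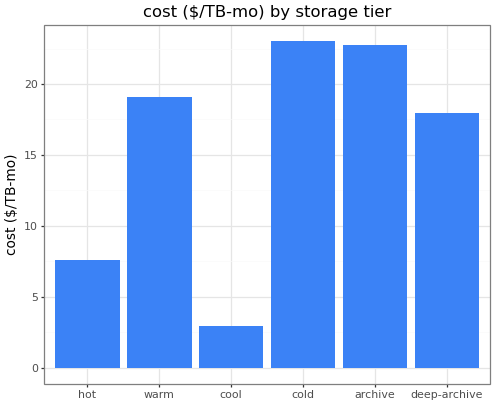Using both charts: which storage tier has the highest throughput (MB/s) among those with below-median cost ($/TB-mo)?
Chart 2 median cost ($/TB-mo) ≈ 20; below-median storage tiers: hot, cool, deep-archive. Among those, hot has the highest throughput (MB/s) (≈ 1600).

hot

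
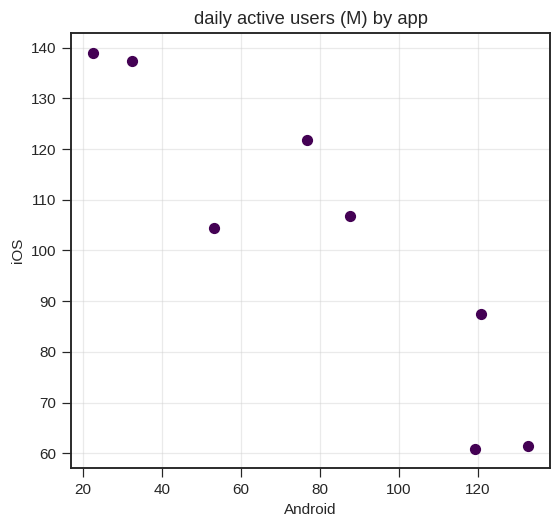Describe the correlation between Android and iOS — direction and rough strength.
negative, strong

Points are negatively correlated; strong (|r| ≈ 0.9).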